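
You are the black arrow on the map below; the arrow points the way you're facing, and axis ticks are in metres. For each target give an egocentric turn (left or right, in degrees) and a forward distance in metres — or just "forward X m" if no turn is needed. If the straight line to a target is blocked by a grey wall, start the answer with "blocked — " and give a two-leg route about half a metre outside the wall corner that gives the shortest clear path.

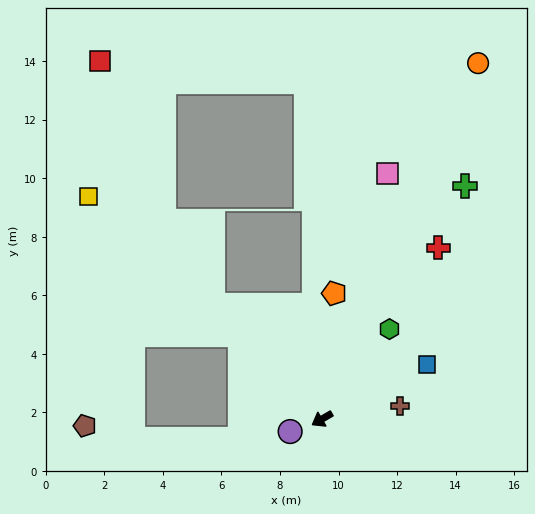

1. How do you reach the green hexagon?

turn right 157°, forward 3.8 m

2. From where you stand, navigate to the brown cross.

turn left 159°, forward 2.7 m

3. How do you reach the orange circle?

turn right 144°, forward 13.3 m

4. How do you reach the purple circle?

turn right 9°, forward 1.2 m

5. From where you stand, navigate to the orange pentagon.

turn right 126°, forward 4.3 m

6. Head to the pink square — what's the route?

turn right 135°, forward 8.7 m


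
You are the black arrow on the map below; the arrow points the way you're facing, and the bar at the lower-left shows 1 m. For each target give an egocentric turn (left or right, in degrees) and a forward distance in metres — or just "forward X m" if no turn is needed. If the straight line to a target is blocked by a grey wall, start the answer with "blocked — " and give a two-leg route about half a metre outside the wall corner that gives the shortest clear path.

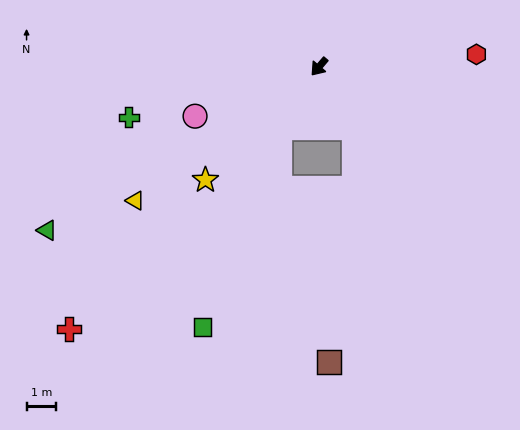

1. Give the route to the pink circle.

turn right 28°, forward 4.5 m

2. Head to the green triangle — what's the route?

turn right 19°, forward 10.8 m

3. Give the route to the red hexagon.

turn left 135°, forward 5.4 m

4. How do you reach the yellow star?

turn right 5°, forward 5.4 m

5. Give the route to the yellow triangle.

turn right 14°, forward 7.7 m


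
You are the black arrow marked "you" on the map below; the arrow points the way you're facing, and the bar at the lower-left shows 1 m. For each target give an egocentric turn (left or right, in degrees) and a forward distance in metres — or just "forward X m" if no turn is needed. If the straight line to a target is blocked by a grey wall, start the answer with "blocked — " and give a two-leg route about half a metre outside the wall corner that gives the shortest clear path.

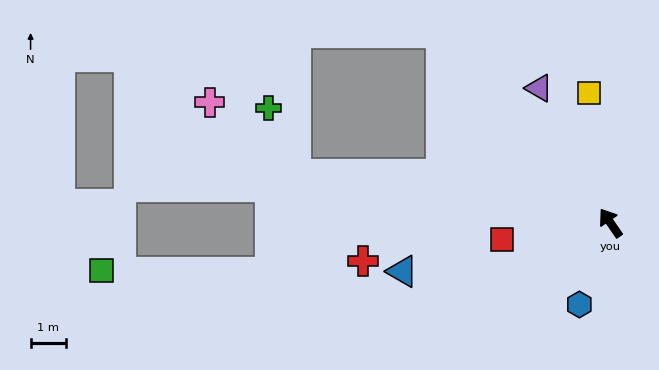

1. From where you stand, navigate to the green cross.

blocked — turn left 47°, forward 8.9 m, then turn right 59°, forward 2.0 m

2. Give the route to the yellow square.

turn right 25°, forward 3.7 m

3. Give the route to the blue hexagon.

turn left 125°, forward 2.4 m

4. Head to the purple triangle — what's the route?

turn right 7°, forward 4.3 m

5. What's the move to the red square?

turn left 64°, forward 3.1 m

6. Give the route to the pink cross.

blocked — turn left 47°, forward 8.9 m, then turn right 31°, forward 3.1 m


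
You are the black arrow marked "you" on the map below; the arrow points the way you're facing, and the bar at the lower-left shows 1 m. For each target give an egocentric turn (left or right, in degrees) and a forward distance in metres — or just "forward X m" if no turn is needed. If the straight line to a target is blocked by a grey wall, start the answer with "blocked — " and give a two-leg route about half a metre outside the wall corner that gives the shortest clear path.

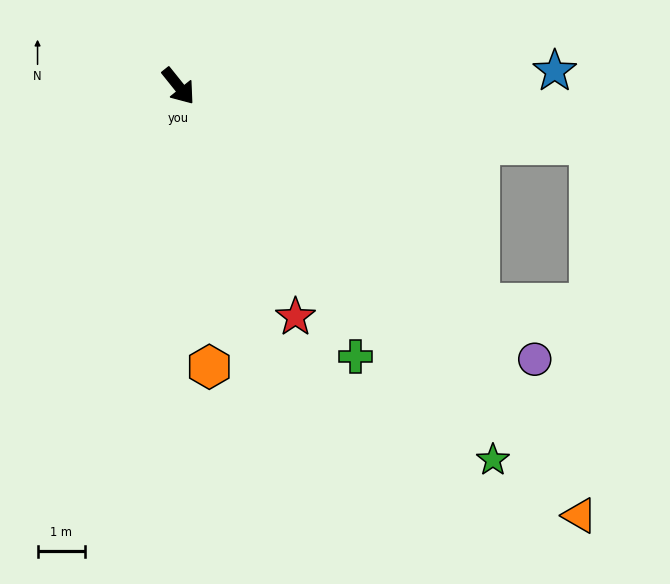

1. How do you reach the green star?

forward 10.3 m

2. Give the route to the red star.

turn right 12°, forward 5.5 m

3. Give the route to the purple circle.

turn left 14°, forward 9.5 m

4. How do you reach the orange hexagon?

turn right 32°, forward 6.0 m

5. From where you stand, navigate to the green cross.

turn right 5°, forward 6.8 m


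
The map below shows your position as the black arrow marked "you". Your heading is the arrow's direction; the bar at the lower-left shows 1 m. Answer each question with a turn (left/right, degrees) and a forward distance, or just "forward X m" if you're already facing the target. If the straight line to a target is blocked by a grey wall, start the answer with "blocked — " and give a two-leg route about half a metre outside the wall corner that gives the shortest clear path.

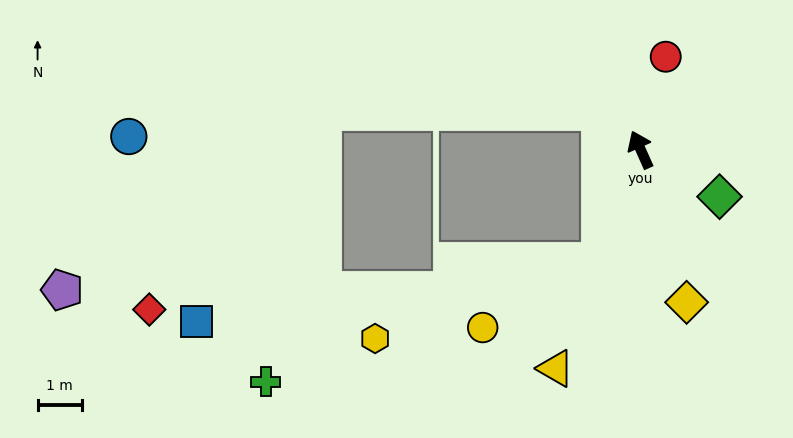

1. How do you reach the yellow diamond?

turn left 173°, forward 3.6 m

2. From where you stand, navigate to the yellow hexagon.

blocked — turn left 136°, forward 2.7 m, then turn right 51°, forward 5.4 m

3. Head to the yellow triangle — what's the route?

turn left 135°, forward 5.3 m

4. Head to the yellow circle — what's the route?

blocked — turn left 136°, forward 2.7 m, then turn right 40°, forward 3.1 m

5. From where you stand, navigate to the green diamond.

turn right 145°, forward 2.1 m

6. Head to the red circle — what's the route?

turn right 39°, forward 2.2 m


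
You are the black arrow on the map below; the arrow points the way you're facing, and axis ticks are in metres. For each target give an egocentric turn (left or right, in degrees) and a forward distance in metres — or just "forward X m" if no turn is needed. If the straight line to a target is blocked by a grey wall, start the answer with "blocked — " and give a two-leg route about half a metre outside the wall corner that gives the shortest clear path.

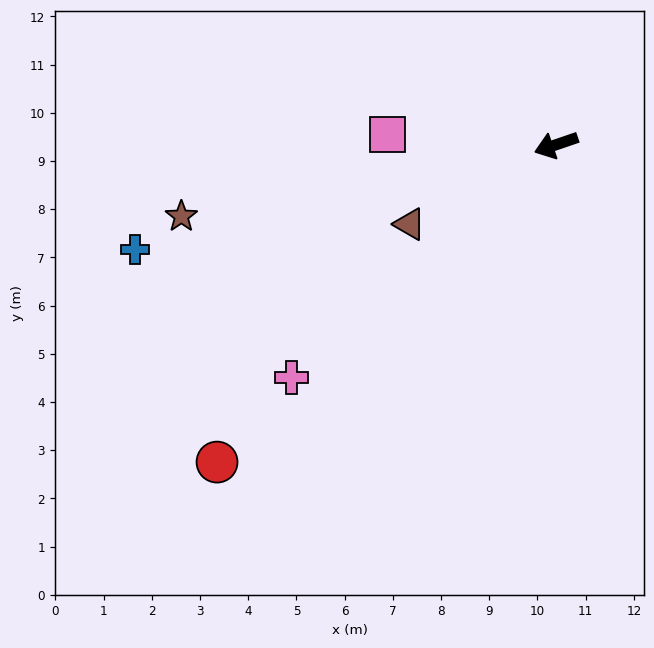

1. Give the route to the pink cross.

turn left 22°, forward 7.3 m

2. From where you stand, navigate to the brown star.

turn right 8°, forward 7.9 m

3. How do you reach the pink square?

turn right 22°, forward 3.5 m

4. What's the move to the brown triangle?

turn left 10°, forward 3.5 m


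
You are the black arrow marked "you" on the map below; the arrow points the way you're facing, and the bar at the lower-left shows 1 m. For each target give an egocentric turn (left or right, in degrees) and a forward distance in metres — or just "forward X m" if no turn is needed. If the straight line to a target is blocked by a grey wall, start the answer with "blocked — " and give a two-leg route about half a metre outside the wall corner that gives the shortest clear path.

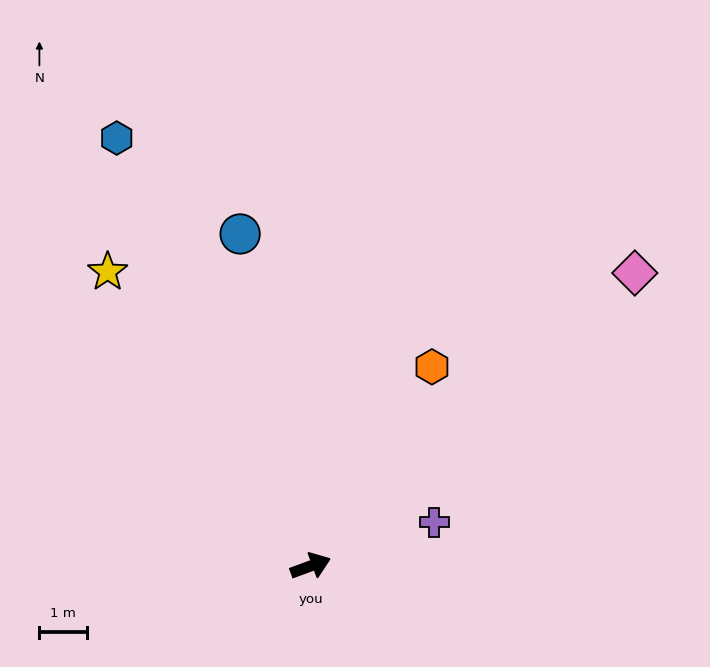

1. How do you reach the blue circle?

turn left 82°, forward 7.1 m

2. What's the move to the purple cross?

forward 2.7 m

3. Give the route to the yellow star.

turn left 104°, forward 7.5 m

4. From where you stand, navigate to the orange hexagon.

turn left 38°, forward 4.9 m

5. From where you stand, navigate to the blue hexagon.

turn left 94°, forward 9.8 m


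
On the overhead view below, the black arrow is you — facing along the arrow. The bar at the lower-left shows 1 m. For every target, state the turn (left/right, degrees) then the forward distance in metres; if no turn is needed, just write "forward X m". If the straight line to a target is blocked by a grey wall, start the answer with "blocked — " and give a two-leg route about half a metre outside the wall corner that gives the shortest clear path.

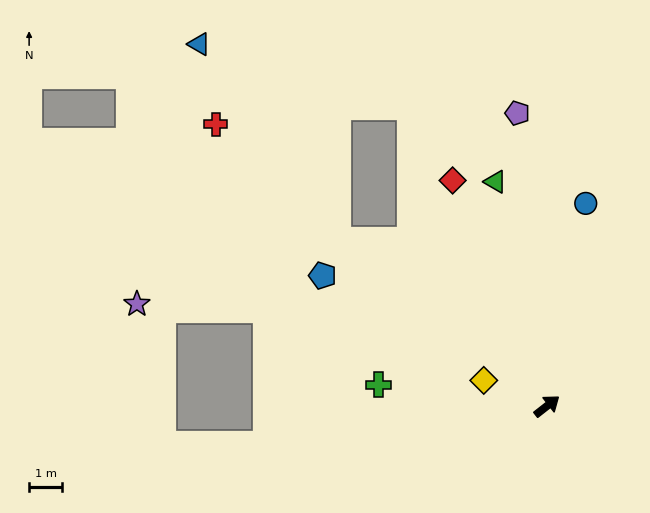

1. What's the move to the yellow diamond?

turn left 120°, forward 2.1 m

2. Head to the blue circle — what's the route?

turn left 41°, forward 6.2 m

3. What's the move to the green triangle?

turn left 65°, forward 6.9 m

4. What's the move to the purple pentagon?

turn left 58°, forward 8.8 m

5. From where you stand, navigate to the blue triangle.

blocked — turn left 104°, forward 8.0 m, then turn right 17°, forward 7.2 m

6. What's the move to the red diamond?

turn left 75°, forward 7.3 m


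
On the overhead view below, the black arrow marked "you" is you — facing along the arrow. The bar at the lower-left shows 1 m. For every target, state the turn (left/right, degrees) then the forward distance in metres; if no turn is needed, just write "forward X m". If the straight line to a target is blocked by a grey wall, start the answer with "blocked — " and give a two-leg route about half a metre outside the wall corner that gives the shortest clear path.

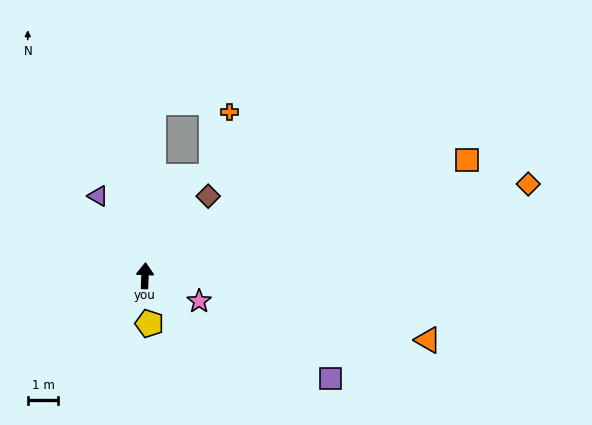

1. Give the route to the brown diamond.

turn right 36°, forward 3.3 m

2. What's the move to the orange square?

turn right 68°, forward 11.2 m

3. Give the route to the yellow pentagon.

turn right 172°, forward 1.6 m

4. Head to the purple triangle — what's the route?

turn left 33°, forward 3.0 m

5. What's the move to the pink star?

turn right 113°, forward 2.0 m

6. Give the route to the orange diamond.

turn right 74°, forward 13.0 m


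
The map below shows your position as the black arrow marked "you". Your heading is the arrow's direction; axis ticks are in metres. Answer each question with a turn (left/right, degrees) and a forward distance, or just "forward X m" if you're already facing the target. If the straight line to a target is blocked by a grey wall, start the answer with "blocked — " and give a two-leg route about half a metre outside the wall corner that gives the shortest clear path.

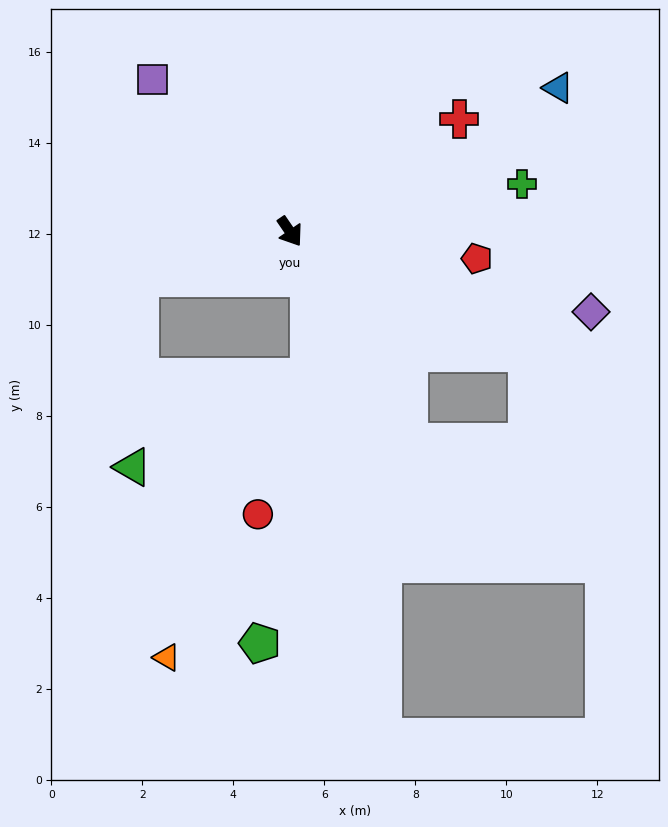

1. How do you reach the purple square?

turn right 172°, forward 4.5 m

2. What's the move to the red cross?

turn left 89°, forward 4.5 m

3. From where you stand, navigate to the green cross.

turn left 67°, forward 5.2 m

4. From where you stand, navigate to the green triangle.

blocked — turn right 108°, forward 3.5 m, then turn left 72°, forward 4.2 m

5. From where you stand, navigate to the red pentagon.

turn left 47°, forward 4.2 m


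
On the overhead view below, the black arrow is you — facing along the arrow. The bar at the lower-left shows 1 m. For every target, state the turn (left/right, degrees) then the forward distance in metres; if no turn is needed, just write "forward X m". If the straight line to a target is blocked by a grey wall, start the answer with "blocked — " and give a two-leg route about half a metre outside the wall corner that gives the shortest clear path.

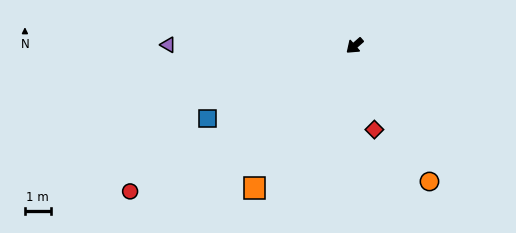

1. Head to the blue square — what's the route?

turn right 15°, forward 6.3 m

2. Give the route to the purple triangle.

turn right 41°, forward 7.2 m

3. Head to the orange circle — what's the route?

turn left 78°, forward 6.0 m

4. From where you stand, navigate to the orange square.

turn left 14°, forward 6.7 m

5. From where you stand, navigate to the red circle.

turn right 8°, forward 10.4 m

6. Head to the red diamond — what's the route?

turn left 62°, forward 3.3 m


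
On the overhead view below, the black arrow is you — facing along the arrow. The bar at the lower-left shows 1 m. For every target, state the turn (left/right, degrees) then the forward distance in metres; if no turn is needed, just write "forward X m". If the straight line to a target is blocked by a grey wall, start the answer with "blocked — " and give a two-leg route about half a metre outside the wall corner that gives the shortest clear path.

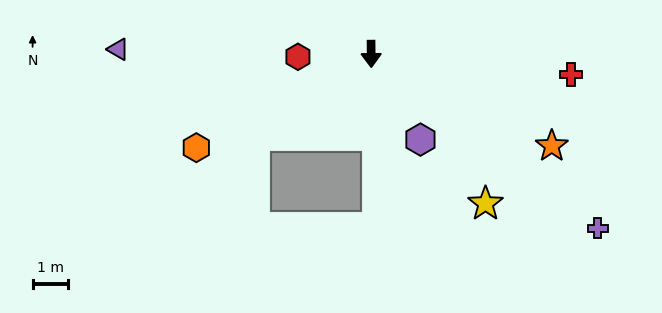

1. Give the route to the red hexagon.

turn right 88°, forward 2.1 m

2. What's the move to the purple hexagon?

turn left 29°, forward 2.8 m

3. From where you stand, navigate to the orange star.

turn left 62°, forward 5.7 m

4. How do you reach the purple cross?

turn left 52°, forward 8.0 m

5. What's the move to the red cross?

turn left 84°, forward 5.6 m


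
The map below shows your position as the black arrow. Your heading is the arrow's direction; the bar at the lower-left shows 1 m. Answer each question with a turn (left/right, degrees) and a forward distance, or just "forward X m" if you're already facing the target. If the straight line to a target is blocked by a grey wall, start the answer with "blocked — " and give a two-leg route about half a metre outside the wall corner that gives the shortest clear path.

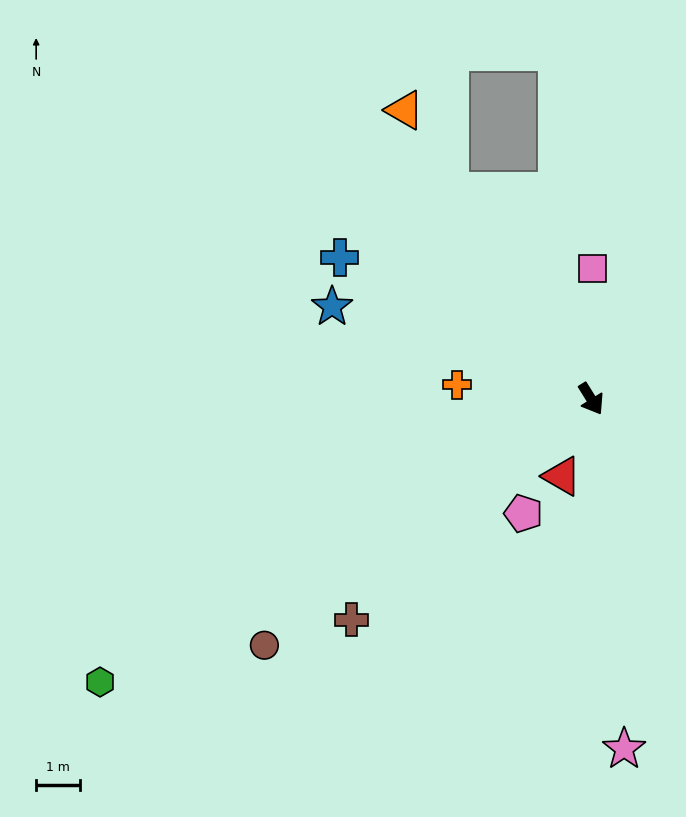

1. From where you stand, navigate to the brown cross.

turn right 79°, forward 7.5 m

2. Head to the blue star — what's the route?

turn right 141°, forward 6.3 m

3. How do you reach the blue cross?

turn right 151°, forward 6.6 m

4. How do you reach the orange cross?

turn right 128°, forward 3.1 m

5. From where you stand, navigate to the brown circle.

turn right 85°, forward 9.4 m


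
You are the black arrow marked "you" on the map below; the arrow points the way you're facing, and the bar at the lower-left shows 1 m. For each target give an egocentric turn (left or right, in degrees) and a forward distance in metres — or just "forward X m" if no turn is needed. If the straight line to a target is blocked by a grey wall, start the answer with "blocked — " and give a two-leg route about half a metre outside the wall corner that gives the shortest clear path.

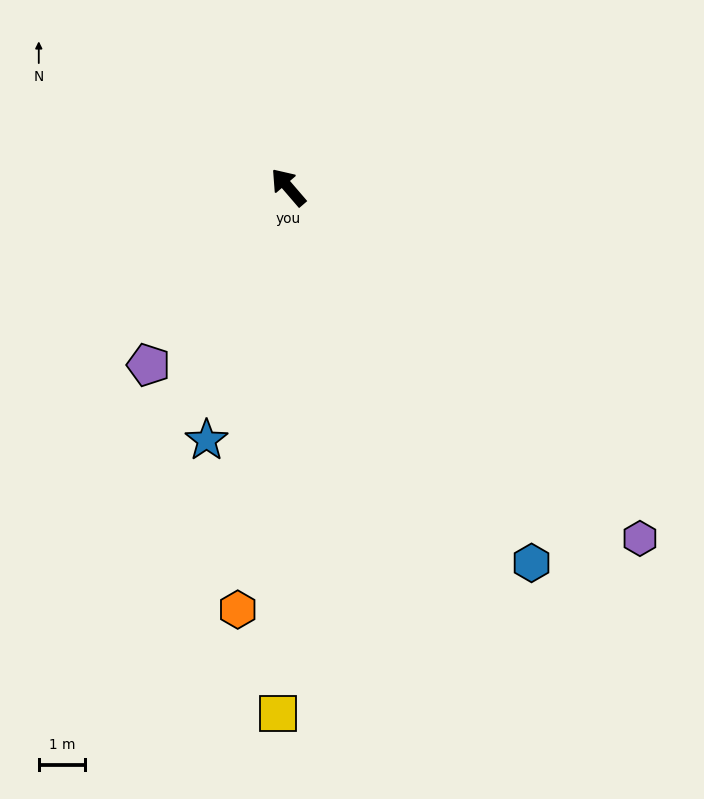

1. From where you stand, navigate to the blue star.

turn left 121°, forward 5.7 m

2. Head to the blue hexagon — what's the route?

turn left 172°, forward 9.6 m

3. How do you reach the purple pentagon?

turn left 101°, forward 4.9 m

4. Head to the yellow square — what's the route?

turn left 138°, forward 11.3 m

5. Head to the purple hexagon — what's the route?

turn right 176°, forward 10.7 m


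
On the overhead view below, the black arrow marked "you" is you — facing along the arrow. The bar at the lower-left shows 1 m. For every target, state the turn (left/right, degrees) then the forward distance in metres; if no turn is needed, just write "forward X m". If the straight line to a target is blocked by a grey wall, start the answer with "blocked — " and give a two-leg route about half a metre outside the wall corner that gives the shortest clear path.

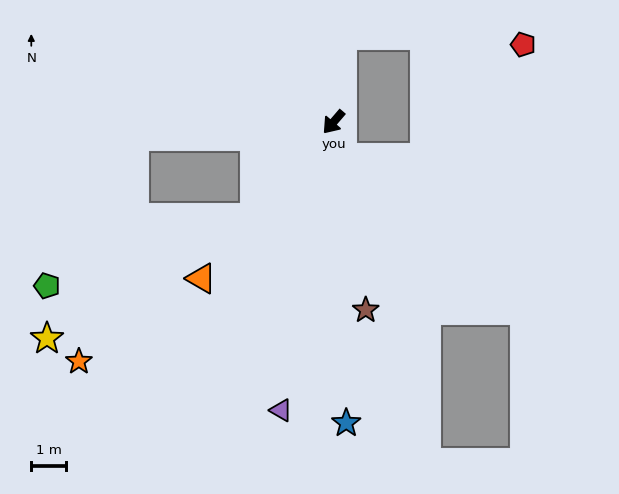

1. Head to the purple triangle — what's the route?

turn left 30°, forward 8.5 m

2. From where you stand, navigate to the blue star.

turn left 43°, forward 8.8 m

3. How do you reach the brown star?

turn left 50°, forward 5.5 m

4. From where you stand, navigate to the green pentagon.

blocked — forward 3.6 m, then turn right 31°, forward 6.4 m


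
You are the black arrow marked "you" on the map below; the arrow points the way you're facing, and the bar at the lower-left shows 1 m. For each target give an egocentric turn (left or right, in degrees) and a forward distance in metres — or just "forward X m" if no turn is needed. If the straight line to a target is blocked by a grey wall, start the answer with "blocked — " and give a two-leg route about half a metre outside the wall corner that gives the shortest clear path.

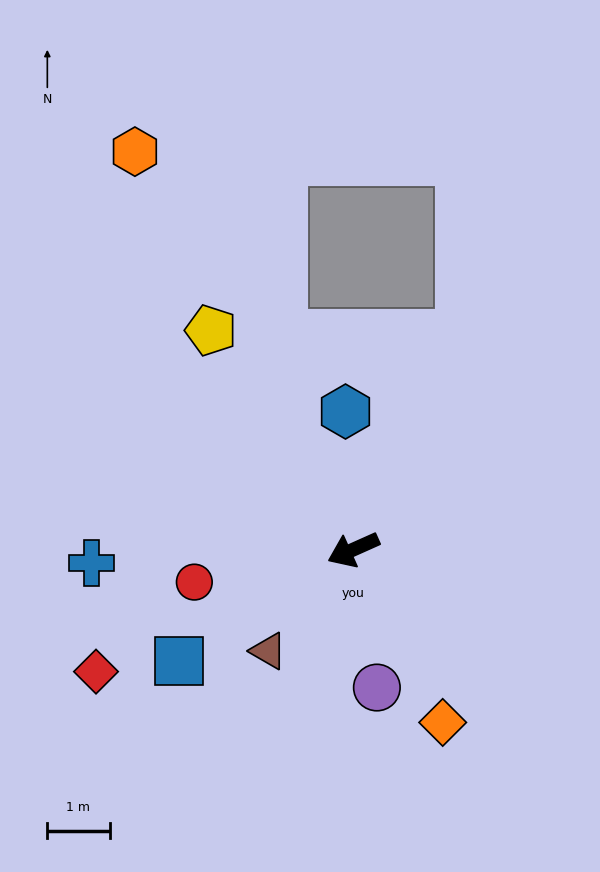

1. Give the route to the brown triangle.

turn left 26°, forward 2.1 m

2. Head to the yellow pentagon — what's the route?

turn right 81°, forward 4.2 m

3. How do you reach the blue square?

turn left 9°, forward 3.3 m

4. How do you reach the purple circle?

turn left 76°, forward 2.3 m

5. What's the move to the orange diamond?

turn left 93°, forward 3.1 m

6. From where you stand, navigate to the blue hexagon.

turn right 111°, forward 2.2 m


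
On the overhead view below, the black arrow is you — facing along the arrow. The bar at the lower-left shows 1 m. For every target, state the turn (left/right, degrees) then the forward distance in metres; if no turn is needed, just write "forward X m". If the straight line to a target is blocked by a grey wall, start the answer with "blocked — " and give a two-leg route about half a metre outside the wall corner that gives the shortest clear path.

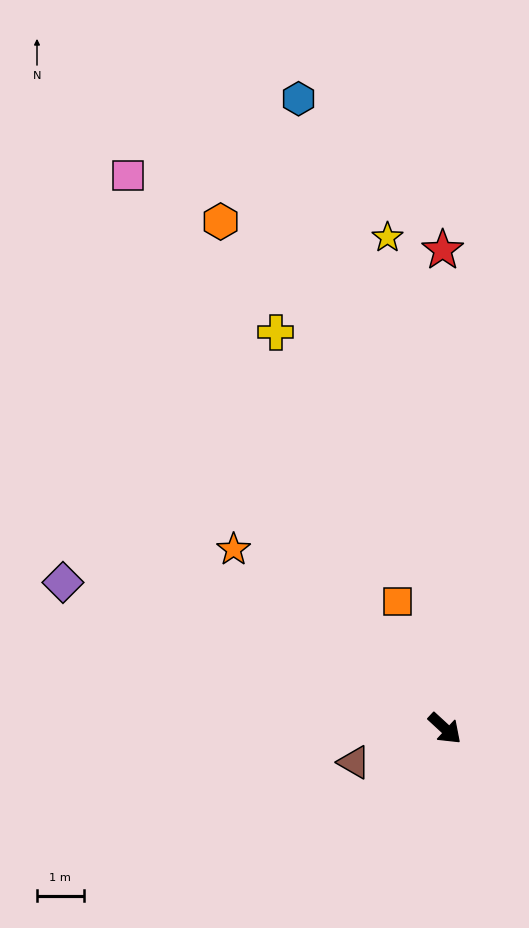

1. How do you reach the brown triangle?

turn right 117°, forward 2.1 m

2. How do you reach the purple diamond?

turn right 158°, forward 8.8 m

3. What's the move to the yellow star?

turn left 139°, forward 10.6 m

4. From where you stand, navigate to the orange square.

turn left 153°, forward 2.9 m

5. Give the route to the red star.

turn left 133°, forward 10.3 m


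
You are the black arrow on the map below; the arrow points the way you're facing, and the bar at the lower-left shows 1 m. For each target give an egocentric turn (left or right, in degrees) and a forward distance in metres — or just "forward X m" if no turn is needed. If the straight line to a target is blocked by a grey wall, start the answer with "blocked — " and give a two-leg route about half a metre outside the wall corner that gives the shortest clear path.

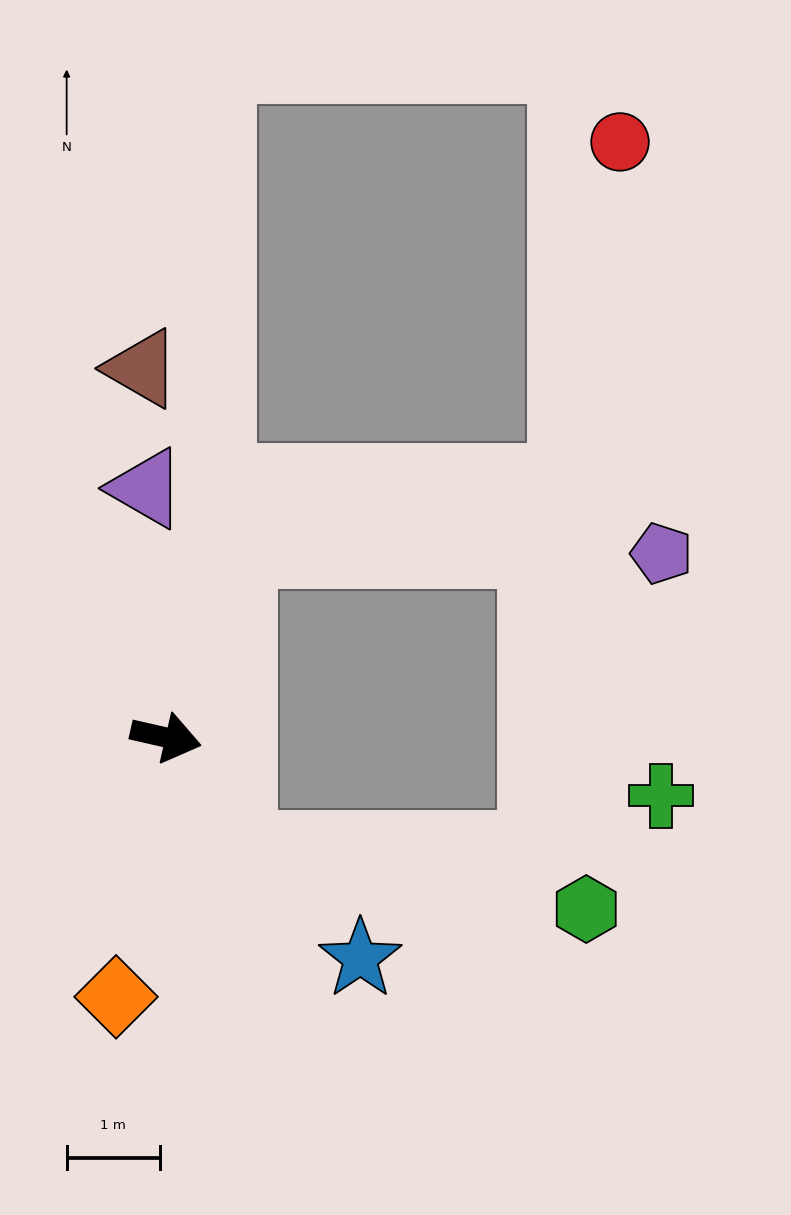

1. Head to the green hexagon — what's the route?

blocked — turn right 45°, forward 1.4 m, then turn left 48°, forward 3.8 m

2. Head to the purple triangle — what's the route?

turn left 107°, forward 2.7 m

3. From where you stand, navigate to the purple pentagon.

blocked — turn left 82°, forward 2.2 m, then turn right 70°, forward 4.5 m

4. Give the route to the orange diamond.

turn right 88°, forward 2.8 m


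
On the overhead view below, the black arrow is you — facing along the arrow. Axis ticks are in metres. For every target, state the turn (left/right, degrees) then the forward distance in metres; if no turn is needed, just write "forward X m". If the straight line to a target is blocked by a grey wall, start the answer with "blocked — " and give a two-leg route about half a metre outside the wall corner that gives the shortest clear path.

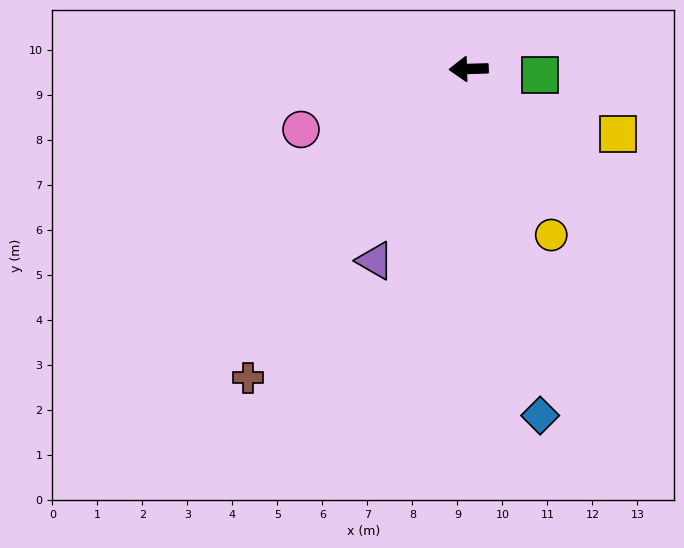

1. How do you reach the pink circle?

turn left 18°, forward 4.0 m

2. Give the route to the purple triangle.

turn left 62°, forward 4.7 m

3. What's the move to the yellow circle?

turn left 115°, forward 4.1 m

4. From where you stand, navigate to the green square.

turn left 173°, forward 1.6 m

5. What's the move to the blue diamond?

turn left 100°, forward 7.9 m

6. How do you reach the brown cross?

turn left 53°, forward 8.4 m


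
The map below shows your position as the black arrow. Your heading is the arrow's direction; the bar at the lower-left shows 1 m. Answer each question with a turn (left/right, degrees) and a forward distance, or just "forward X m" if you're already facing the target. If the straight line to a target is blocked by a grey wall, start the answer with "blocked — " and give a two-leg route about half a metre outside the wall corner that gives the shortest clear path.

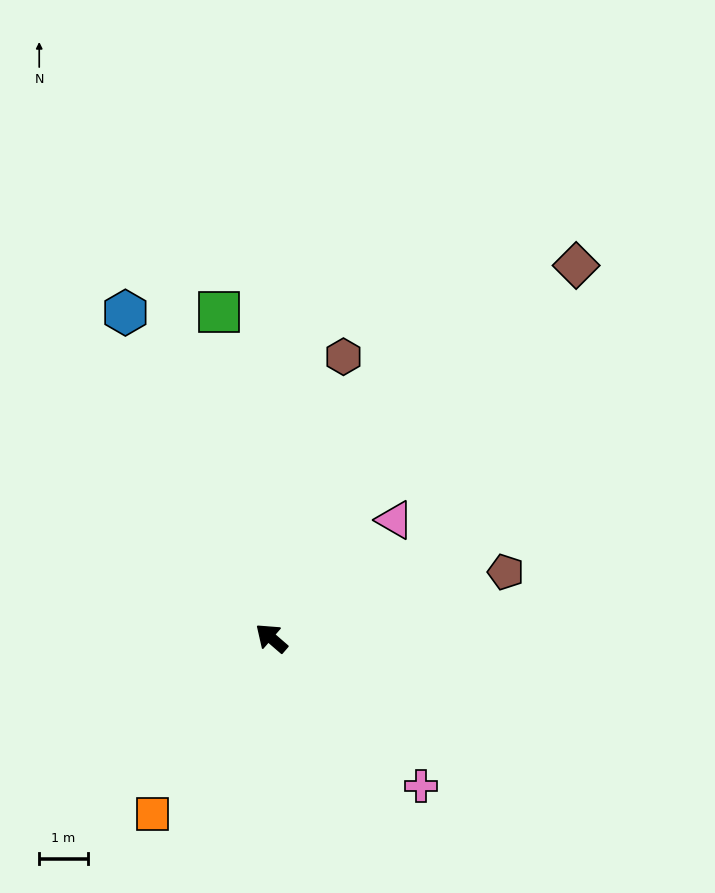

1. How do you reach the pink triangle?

turn right 95°, forward 3.5 m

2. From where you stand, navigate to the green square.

turn right 40°, forward 6.8 m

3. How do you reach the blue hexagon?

turn right 25°, forward 7.4 m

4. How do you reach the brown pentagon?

turn right 123°, forward 5.0 m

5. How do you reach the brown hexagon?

turn right 64°, forward 6.0 m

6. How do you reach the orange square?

turn left 97°, forward 4.4 m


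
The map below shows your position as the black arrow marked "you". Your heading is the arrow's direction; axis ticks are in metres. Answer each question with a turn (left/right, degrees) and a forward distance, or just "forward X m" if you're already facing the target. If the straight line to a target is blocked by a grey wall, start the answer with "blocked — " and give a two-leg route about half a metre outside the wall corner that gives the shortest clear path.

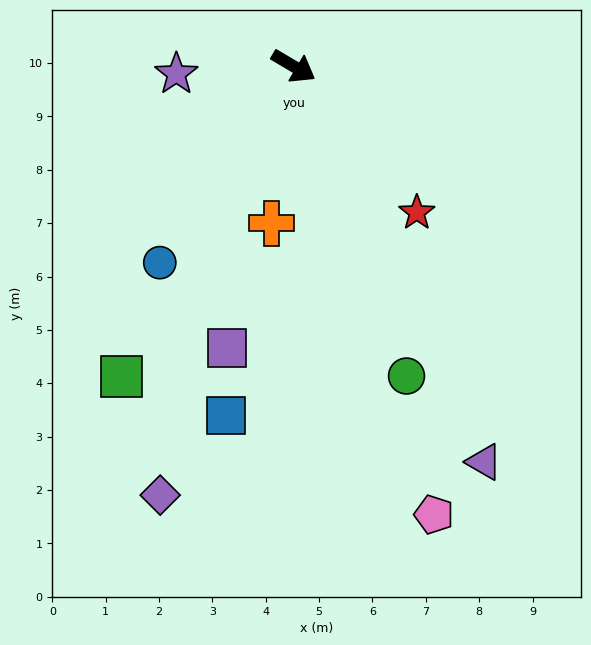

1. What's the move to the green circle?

turn right 39°, forward 6.2 m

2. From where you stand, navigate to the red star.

turn right 19°, forward 3.6 m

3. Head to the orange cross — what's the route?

turn right 67°, forward 3.0 m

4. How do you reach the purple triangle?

turn right 34°, forward 8.2 m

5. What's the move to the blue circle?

turn right 94°, forward 4.5 m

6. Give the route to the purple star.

turn right 146°, forward 2.2 m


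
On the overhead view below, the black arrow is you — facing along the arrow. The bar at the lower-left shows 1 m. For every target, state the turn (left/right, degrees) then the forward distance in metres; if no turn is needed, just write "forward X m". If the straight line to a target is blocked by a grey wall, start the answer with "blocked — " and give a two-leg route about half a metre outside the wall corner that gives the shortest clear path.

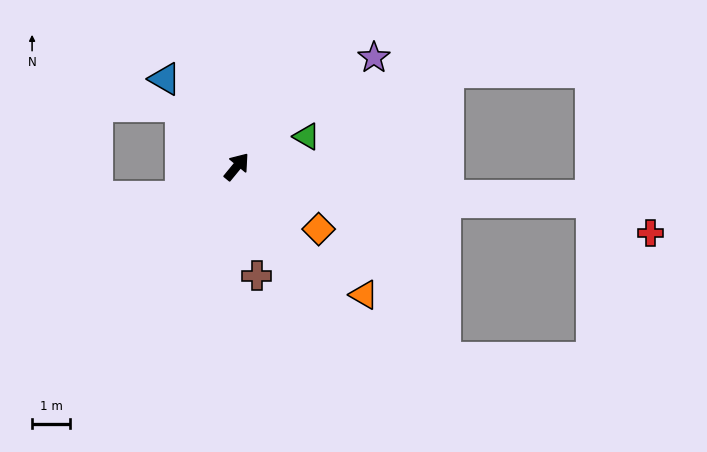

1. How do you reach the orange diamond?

turn right 88°, forward 2.7 m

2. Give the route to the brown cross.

turn right 130°, forward 2.9 m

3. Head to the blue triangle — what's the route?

turn left 79°, forward 3.0 m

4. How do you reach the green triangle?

turn right 27°, forward 2.0 m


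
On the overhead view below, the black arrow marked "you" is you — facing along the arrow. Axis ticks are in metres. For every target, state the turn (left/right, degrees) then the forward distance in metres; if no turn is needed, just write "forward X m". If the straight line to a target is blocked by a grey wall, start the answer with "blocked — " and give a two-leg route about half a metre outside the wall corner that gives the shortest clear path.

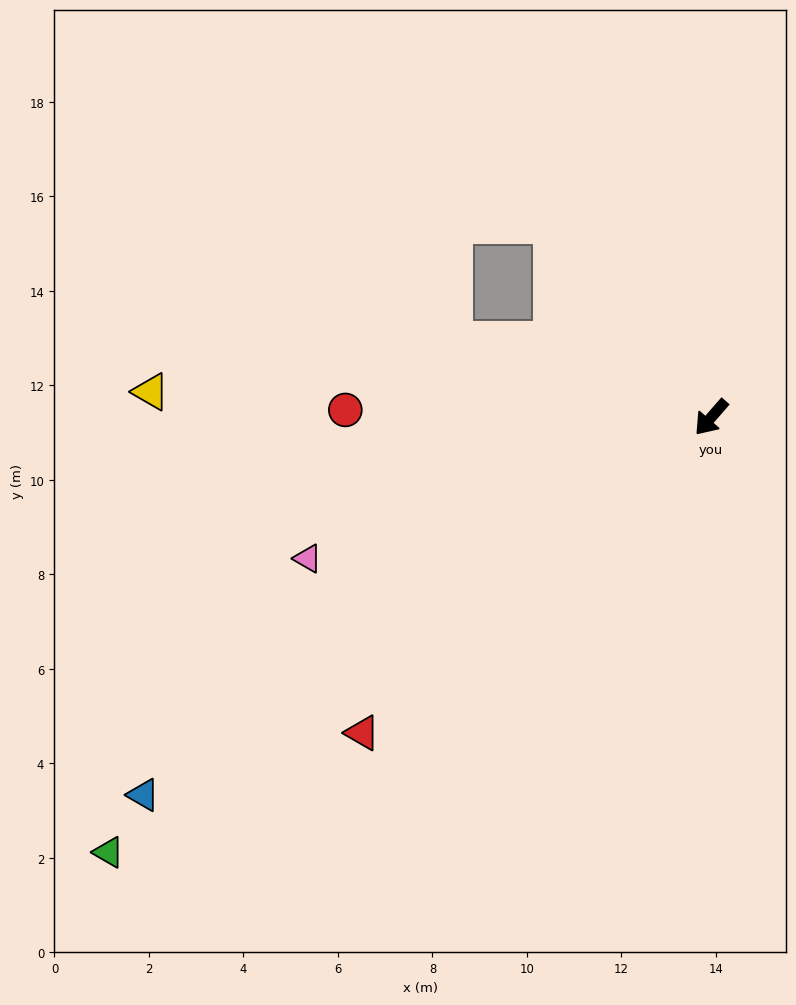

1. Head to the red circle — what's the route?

turn right 50°, forward 7.7 m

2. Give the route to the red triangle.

turn right 7°, forward 10.0 m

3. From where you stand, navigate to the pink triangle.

turn right 30°, forward 9.0 m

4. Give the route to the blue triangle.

turn right 15°, forward 14.4 m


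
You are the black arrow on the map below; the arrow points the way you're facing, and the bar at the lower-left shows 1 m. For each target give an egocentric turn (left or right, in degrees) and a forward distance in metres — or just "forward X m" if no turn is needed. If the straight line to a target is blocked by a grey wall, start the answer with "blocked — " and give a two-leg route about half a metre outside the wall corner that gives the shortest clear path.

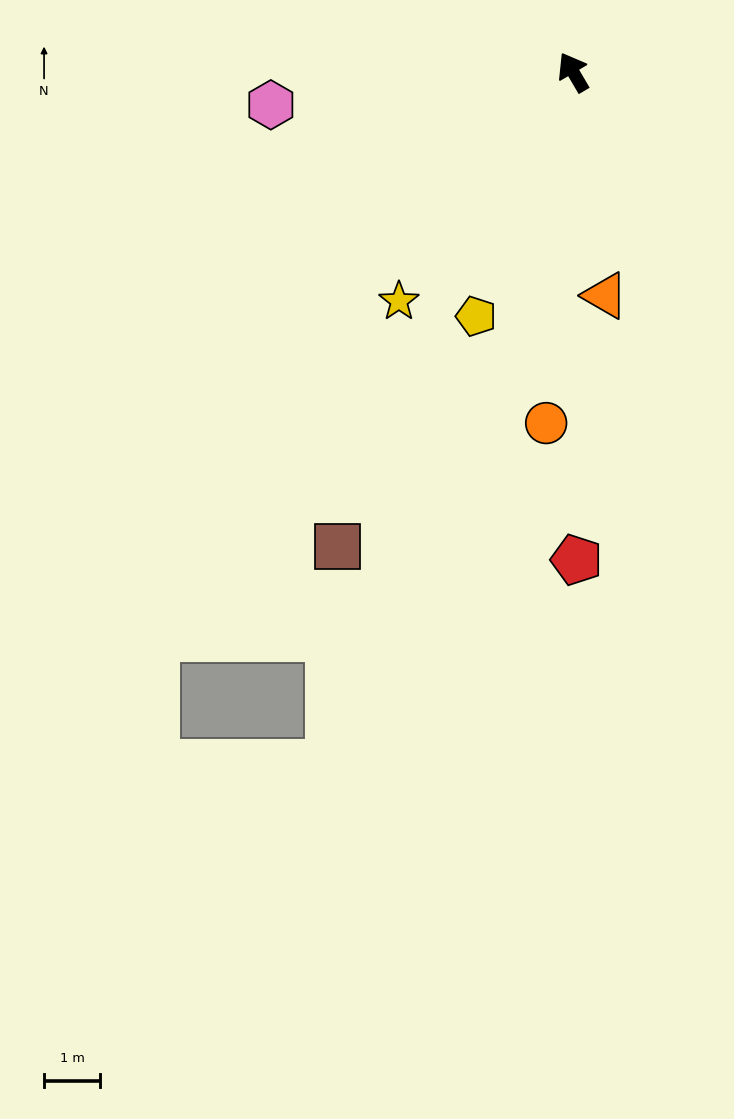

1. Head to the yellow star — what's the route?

turn left 112°, forward 5.1 m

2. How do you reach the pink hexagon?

turn left 66°, forward 5.4 m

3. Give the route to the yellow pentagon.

turn left 128°, forward 4.7 m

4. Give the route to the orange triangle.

turn left 158°, forward 4.0 m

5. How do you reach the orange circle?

turn left 145°, forward 6.3 m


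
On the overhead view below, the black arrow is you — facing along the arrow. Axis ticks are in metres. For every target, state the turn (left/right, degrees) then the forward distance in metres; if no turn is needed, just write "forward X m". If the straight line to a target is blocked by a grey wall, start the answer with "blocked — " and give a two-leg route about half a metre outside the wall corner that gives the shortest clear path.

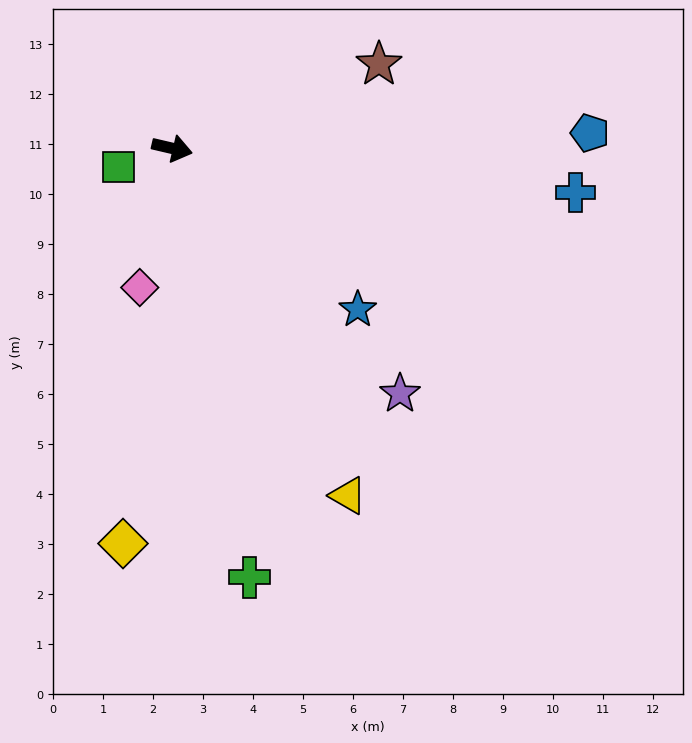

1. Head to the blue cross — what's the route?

turn left 7°, forward 8.1 m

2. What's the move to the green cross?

turn right 67°, forward 8.7 m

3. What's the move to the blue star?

turn right 28°, forward 4.9 m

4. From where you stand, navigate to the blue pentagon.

turn left 15°, forward 8.4 m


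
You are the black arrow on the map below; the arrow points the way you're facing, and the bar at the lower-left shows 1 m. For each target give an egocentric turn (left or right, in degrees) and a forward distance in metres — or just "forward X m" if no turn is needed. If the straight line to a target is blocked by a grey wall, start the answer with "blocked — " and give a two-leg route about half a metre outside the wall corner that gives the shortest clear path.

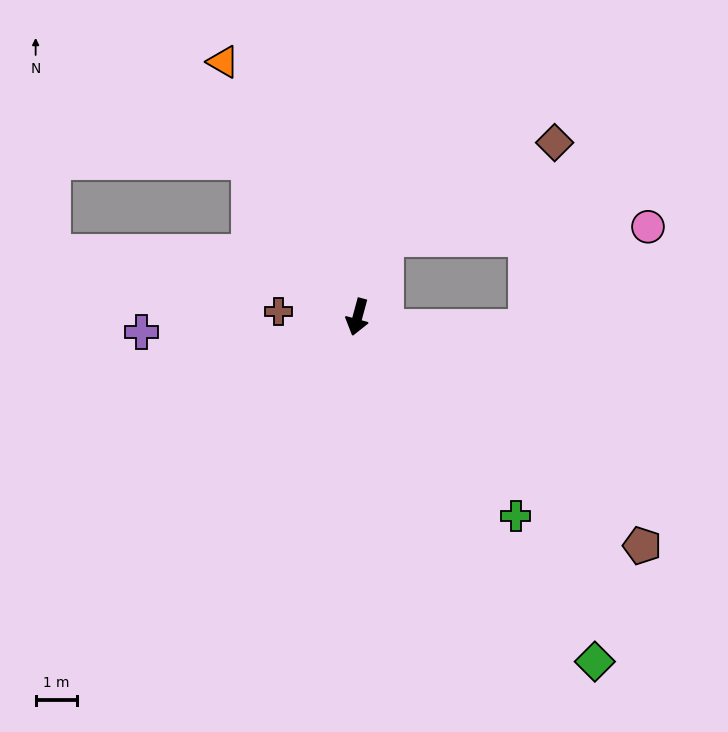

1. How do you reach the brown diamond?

blocked — turn left 175°, forward 2.0 m, then turn right 40°, forward 4.7 m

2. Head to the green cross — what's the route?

turn left 54°, forward 6.2 m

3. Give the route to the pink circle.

blocked — turn left 175°, forward 2.0 m, then turn right 67°, forward 6.3 m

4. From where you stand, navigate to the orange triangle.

turn right 137°, forward 7.0 m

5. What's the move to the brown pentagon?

turn left 66°, forward 8.8 m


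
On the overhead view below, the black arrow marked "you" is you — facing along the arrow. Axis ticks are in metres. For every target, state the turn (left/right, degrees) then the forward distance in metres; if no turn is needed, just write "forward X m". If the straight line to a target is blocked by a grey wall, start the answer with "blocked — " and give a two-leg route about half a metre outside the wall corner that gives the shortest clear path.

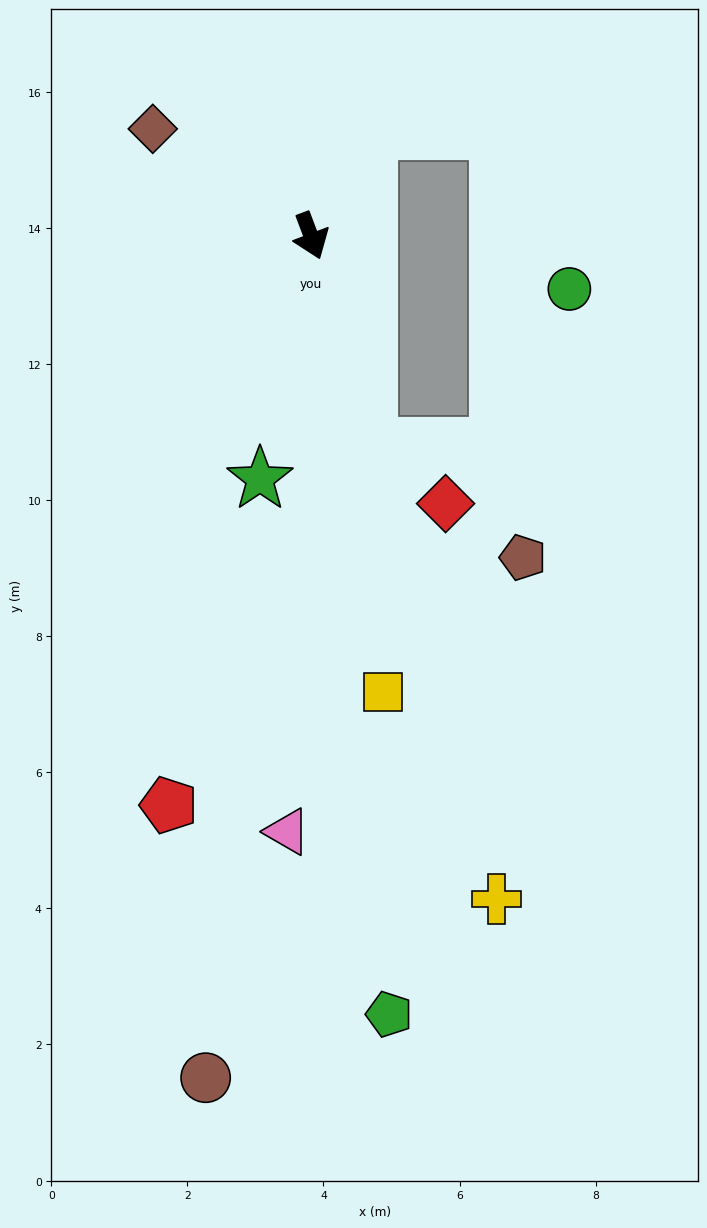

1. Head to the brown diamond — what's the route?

turn right 145°, forward 2.8 m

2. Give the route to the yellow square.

turn right 12°, forward 6.8 m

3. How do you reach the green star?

turn right 33°, forward 3.6 m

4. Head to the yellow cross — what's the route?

turn right 5°, forward 10.1 m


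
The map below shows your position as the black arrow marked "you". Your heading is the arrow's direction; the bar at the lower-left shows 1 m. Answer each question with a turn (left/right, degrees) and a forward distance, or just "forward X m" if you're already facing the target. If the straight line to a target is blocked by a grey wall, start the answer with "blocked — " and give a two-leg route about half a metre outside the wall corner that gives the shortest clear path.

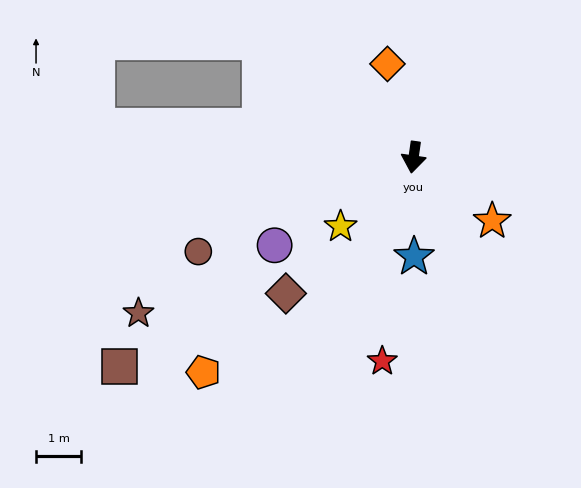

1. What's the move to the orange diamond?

turn right 156°, forward 2.2 m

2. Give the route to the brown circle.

turn right 58°, forward 5.2 m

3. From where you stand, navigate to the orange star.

turn left 59°, forward 2.3 m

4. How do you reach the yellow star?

turn right 38°, forward 2.2 m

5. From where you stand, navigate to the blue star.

turn left 8°, forward 2.2 m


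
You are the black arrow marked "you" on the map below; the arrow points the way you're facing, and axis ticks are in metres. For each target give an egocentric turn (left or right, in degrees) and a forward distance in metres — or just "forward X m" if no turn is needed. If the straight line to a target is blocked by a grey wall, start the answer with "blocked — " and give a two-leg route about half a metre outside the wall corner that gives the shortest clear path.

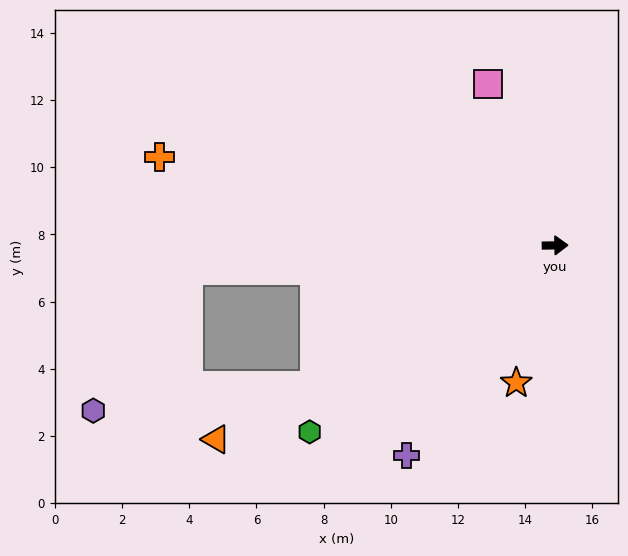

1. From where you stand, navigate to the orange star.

turn right 107°, forward 4.3 m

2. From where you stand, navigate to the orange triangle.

turn right 151°, forward 11.6 m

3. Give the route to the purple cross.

turn right 126°, forward 7.7 m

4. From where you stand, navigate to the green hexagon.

turn right 144°, forward 9.2 m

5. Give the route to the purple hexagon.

blocked — turn right 151°, forward 8.3 m, then turn right 23°, forward 6.6 m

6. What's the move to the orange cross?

turn left 166°, forward 12.1 m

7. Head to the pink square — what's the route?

turn left 112°, forward 5.2 m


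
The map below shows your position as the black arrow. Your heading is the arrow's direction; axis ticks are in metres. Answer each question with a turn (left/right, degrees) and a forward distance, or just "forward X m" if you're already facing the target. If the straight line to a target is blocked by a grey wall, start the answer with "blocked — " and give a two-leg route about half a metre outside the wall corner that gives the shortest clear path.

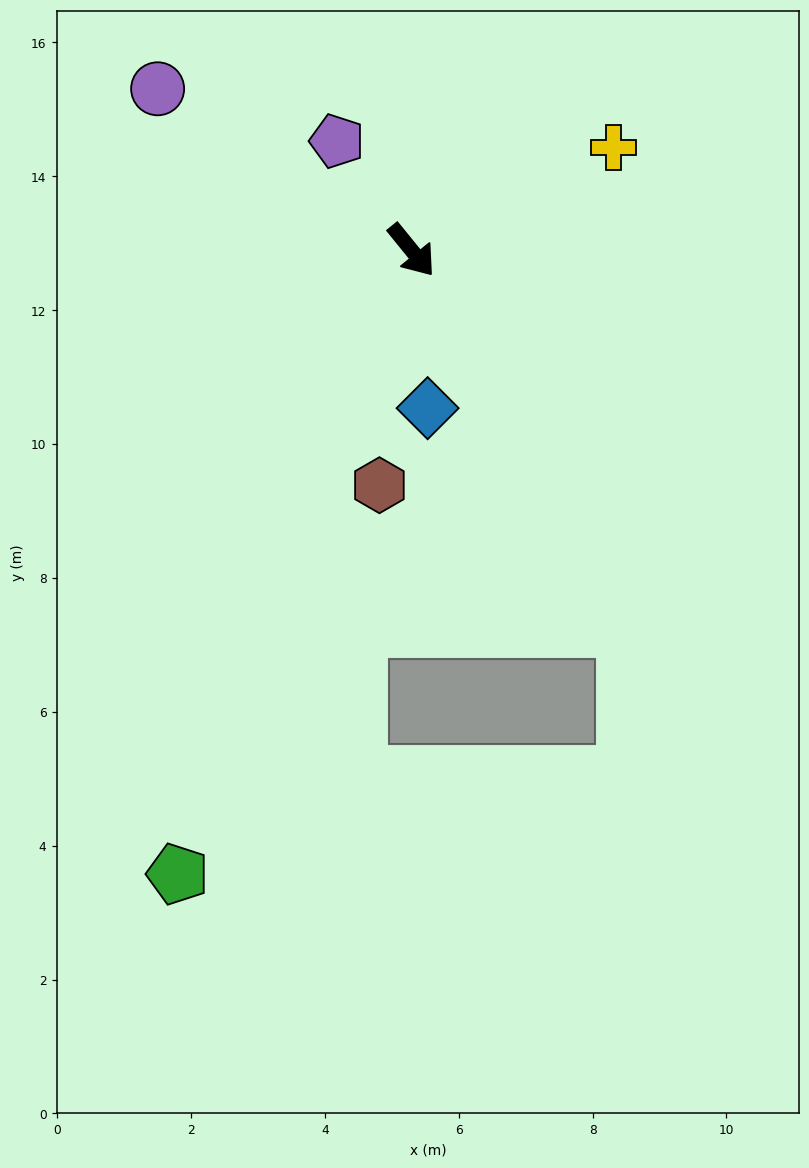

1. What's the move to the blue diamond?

turn right 33°, forward 2.4 m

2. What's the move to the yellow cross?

turn left 78°, forward 3.4 m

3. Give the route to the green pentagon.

turn right 60°, forward 10.0 m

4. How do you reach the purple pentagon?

turn left 175°, forward 2.0 m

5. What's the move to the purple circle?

turn right 162°, forward 4.5 m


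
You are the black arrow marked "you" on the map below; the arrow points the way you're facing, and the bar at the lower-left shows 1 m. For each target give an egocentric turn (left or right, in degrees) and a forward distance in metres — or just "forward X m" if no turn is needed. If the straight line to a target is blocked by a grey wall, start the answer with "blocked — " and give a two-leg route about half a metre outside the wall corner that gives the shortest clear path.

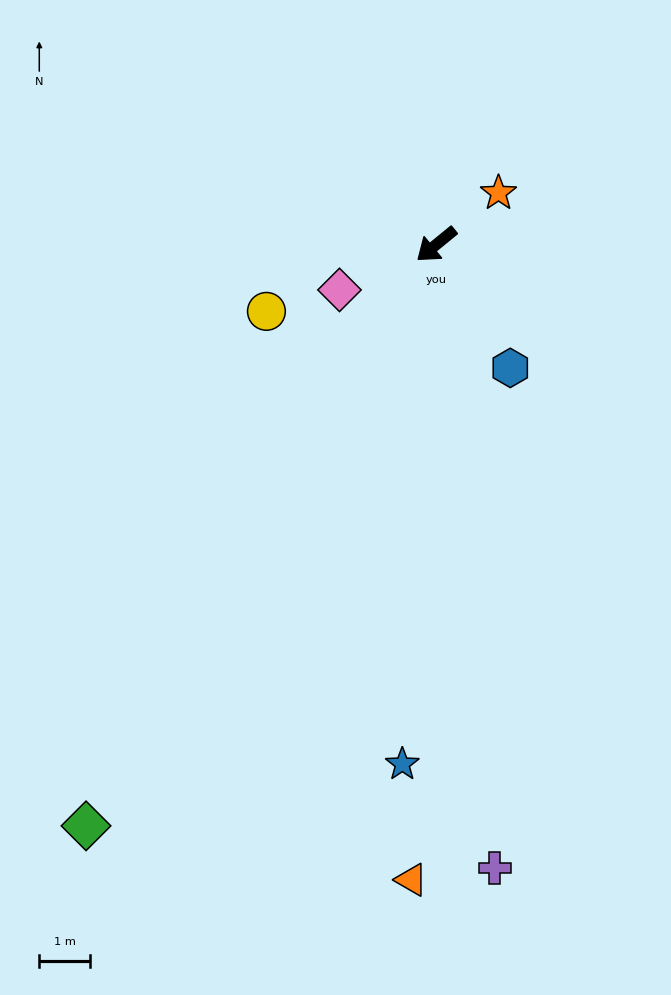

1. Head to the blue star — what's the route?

turn left 47°, forward 10.3 m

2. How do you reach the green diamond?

turn left 20°, forward 13.5 m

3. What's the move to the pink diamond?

turn right 14°, forward 2.1 m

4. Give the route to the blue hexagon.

turn left 82°, forward 2.9 m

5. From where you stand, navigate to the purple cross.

turn left 56°, forward 12.4 m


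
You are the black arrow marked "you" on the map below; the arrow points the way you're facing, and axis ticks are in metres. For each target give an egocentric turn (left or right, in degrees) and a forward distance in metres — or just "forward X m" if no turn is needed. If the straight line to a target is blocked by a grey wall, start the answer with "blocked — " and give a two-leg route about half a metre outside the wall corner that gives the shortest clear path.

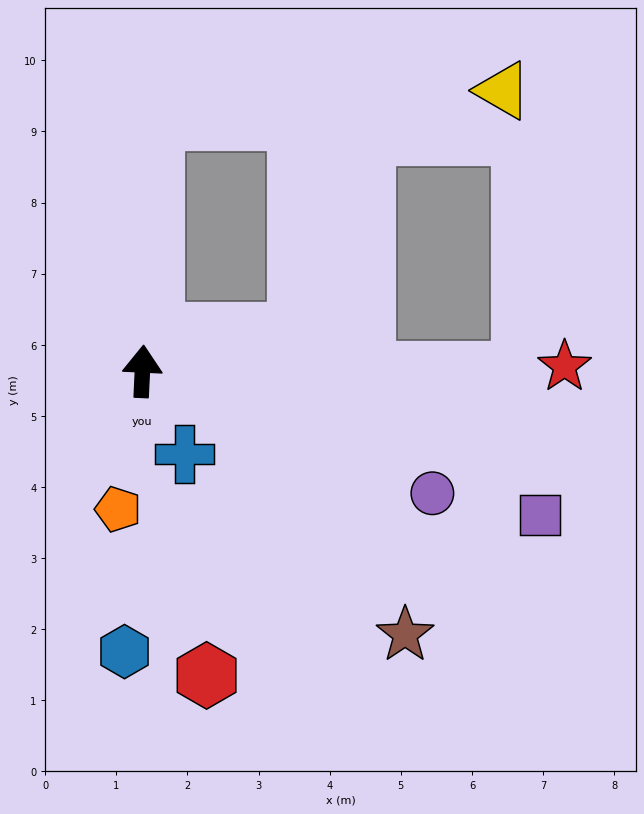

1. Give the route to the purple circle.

turn right 110°, forward 4.4 m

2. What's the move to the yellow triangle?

blocked — forward 3.5 m, then turn right 82°, forward 4.9 m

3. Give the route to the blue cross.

turn right 150°, forward 1.3 m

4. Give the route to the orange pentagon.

turn left 173°, forward 2.0 m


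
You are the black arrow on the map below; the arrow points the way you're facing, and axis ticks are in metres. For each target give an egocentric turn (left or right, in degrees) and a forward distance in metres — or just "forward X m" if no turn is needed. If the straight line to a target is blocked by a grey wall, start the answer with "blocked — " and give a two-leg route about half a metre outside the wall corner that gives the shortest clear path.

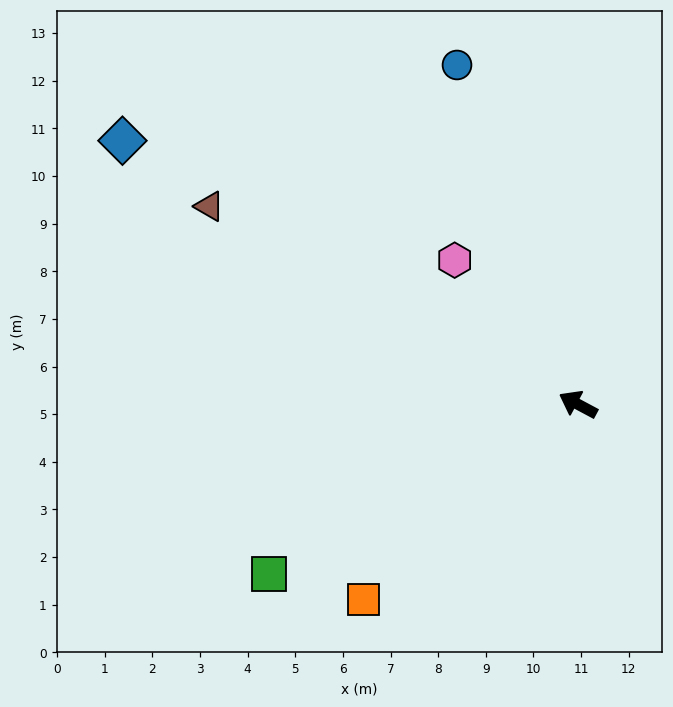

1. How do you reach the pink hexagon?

turn right 21°, forward 4.0 m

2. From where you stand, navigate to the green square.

turn left 57°, forward 7.4 m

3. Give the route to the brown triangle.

forward 8.8 m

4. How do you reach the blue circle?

turn right 42°, forward 7.6 m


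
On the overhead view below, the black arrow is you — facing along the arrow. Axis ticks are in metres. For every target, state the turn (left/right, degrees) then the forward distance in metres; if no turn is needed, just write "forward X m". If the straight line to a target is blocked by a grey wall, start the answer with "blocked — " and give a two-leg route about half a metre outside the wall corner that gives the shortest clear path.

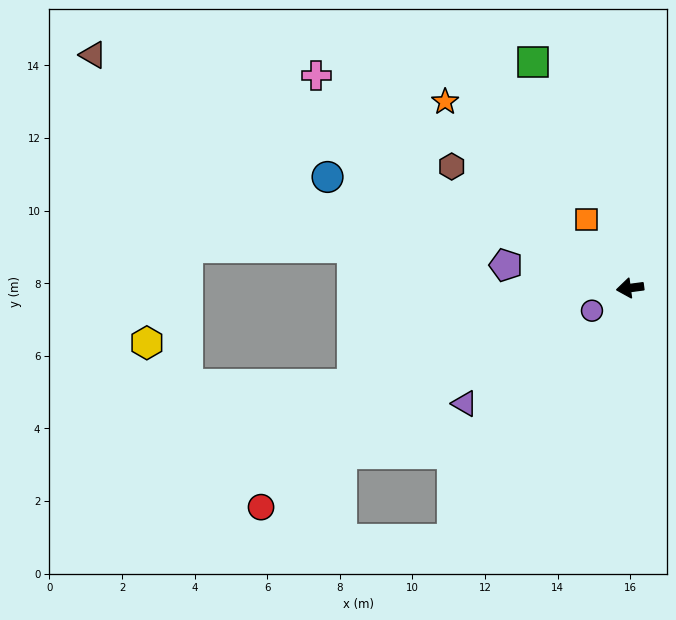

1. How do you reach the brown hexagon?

turn right 42°, forward 5.9 m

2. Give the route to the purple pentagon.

turn right 18°, forward 3.5 m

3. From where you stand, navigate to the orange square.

turn right 65°, forward 2.2 m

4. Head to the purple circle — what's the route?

turn left 23°, forward 1.2 m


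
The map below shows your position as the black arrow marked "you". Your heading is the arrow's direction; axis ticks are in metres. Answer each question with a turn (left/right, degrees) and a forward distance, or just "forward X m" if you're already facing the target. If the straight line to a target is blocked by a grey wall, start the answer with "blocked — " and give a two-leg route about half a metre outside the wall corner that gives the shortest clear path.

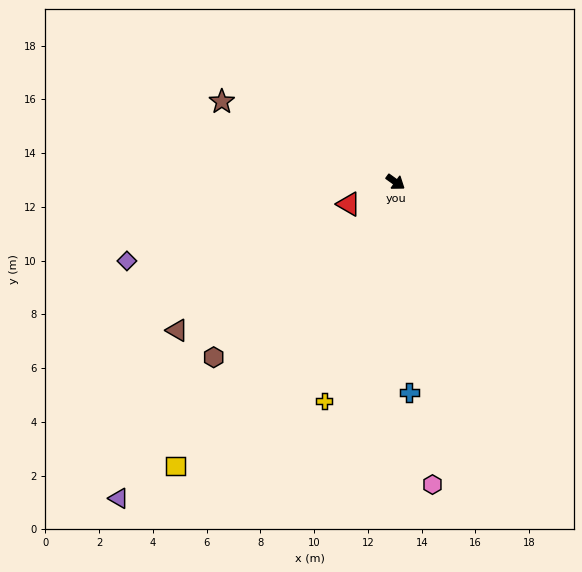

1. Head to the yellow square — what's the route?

turn right 92°, forward 13.4 m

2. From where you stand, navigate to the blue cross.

turn right 51°, forward 7.8 m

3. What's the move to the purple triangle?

turn right 96°, forward 15.6 m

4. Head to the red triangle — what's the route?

turn right 119°, forward 1.9 m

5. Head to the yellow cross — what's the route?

turn right 72°, forward 8.6 m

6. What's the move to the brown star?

turn right 169°, forward 7.1 m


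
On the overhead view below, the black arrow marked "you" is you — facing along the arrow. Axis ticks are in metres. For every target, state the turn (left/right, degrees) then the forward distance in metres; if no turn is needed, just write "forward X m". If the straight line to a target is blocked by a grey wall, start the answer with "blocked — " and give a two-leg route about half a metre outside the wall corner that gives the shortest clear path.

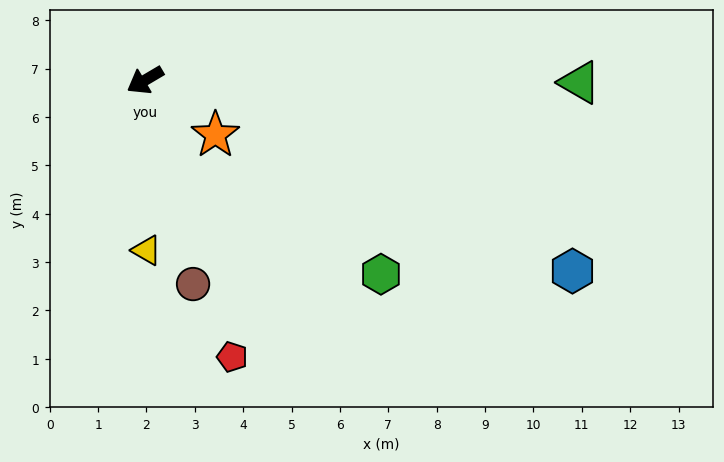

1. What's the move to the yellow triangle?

turn left 60°, forward 3.5 m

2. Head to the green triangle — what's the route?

turn left 149°, forward 9.0 m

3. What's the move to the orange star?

turn left 112°, forward 1.8 m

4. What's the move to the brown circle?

turn left 73°, forward 4.3 m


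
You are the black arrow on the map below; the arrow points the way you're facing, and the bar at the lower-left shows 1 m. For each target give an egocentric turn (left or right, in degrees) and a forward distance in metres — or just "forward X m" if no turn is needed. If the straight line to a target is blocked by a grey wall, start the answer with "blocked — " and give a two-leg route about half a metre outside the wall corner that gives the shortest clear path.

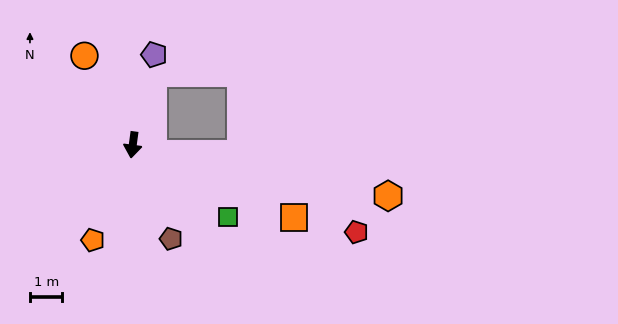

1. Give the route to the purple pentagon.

turn left 174°, forward 2.9 m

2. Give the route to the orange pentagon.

turn right 15°, forward 3.2 m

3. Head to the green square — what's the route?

turn left 61°, forward 3.7 m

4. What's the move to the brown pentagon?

turn left 30°, forward 3.1 m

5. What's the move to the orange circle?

turn right 144°, forward 3.1 m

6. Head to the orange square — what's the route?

turn left 73°, forward 5.4 m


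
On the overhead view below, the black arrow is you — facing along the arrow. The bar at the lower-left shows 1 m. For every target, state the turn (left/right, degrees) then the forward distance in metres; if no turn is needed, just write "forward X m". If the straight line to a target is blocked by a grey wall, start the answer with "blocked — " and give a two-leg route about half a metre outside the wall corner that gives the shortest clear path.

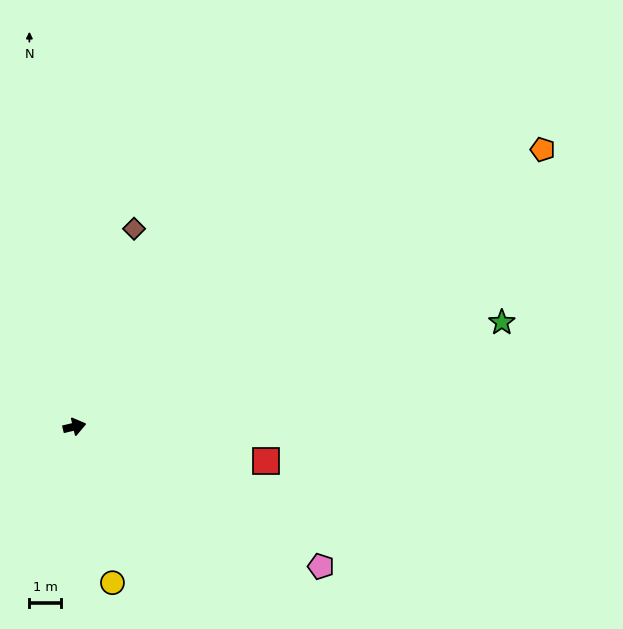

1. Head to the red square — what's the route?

turn right 24°, forward 6.1 m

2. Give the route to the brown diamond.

turn left 60°, forward 6.5 m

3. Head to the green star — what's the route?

forward 13.8 m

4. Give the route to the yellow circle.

turn right 90°, forward 5.0 m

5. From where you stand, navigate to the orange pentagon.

turn left 17°, forward 17.1 m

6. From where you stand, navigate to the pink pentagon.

turn right 43°, forward 8.9 m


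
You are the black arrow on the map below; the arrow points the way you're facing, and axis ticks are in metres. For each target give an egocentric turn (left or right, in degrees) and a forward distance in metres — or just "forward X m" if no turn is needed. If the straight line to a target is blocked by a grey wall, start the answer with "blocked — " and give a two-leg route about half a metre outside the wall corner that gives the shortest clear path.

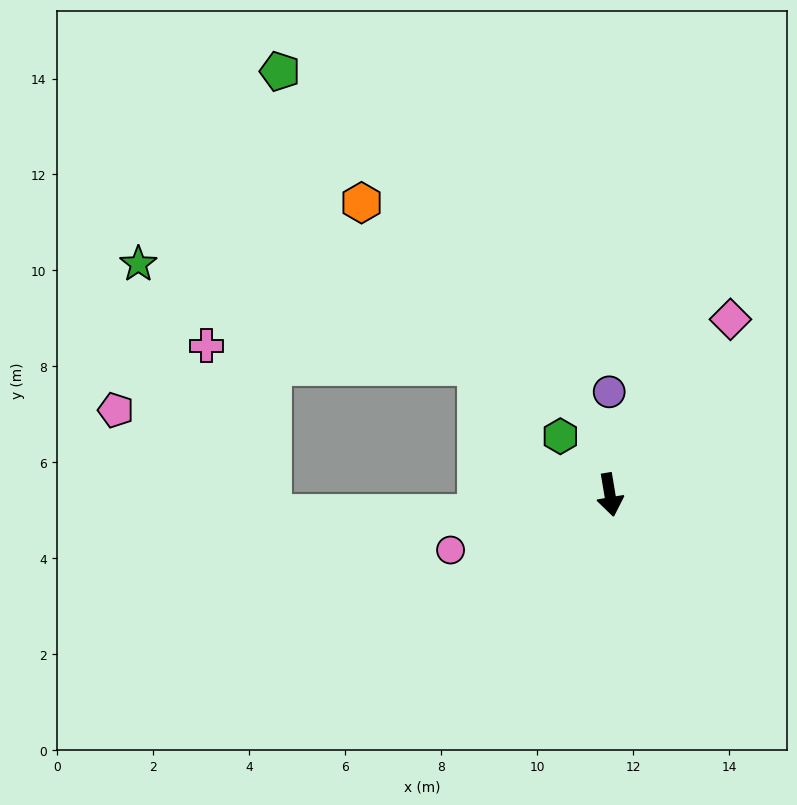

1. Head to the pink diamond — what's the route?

turn left 136°, forward 4.4 m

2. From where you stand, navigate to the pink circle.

turn right 80°, forward 3.5 m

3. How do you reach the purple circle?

turn left 171°, forward 2.1 m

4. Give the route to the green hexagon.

turn right 149°, forward 1.6 m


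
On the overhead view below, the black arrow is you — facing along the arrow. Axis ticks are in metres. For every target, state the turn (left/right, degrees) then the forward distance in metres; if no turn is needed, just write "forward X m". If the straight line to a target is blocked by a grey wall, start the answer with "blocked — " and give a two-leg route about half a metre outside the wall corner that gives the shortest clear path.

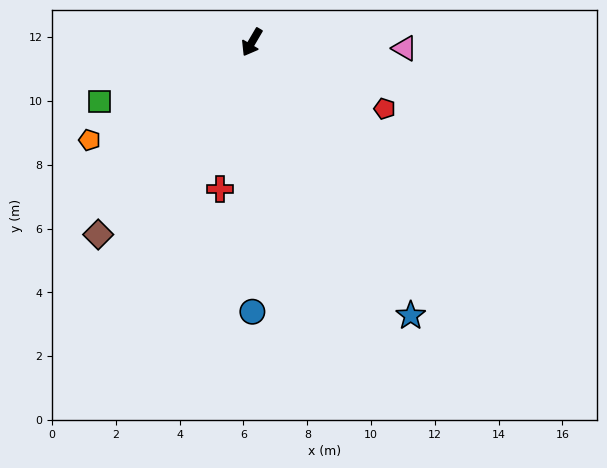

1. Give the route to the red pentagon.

turn left 94°, forward 4.7 m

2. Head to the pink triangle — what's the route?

turn left 118°, forward 4.8 m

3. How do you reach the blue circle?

turn left 30°, forward 8.4 m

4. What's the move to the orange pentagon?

turn right 29°, forward 5.9 m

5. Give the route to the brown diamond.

turn right 8°, forward 7.7 m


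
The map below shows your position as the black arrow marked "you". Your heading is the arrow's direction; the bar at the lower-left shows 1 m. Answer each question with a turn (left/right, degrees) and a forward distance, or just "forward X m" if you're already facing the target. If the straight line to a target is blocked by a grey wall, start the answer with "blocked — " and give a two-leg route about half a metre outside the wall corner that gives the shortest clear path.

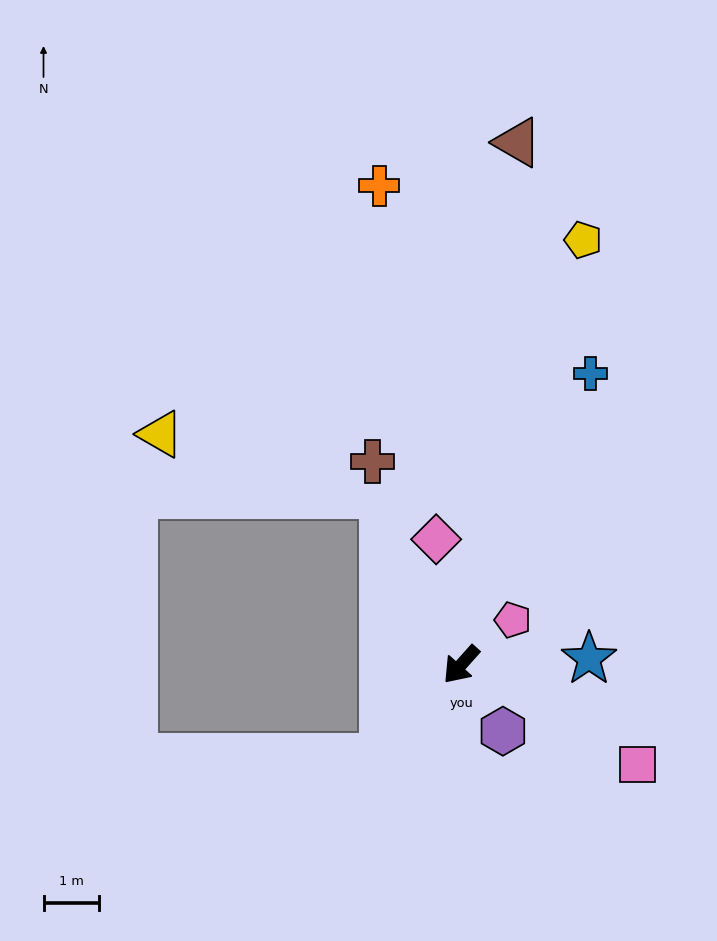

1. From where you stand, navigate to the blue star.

turn left 135°, forward 2.3 m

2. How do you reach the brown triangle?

turn right 144°, forward 9.5 m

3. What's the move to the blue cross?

turn right 162°, forward 5.8 m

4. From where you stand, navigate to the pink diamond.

turn right 127°, forward 2.3 m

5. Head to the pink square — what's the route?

turn left 102°, forward 3.7 m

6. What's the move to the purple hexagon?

turn left 74°, forward 1.4 m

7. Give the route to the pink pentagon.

turn left 173°, forward 1.2 m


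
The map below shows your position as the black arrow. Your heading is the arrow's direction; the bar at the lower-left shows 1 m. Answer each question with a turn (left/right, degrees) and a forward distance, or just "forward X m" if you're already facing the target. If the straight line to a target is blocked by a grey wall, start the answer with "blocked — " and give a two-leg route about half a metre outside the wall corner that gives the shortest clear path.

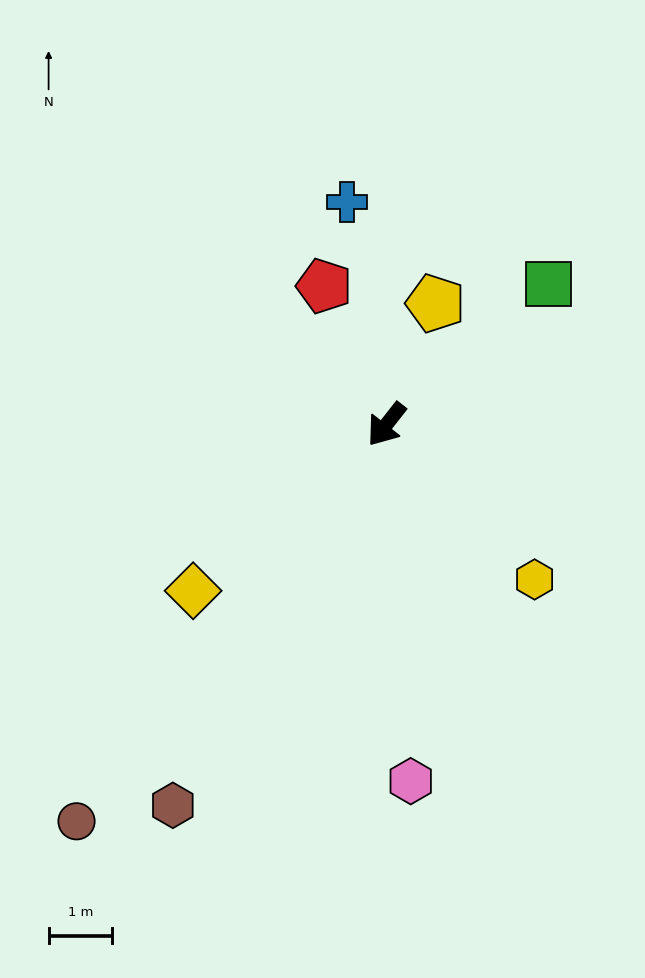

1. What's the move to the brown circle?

forward 7.9 m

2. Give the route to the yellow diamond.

turn right 11°, forward 4.0 m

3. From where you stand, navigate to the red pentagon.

turn right 118°, forward 2.4 m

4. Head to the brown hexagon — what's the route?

turn left 9°, forward 6.9 m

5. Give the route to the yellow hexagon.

turn left 82°, forward 3.4 m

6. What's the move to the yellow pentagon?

turn right 164°, forward 2.1 m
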